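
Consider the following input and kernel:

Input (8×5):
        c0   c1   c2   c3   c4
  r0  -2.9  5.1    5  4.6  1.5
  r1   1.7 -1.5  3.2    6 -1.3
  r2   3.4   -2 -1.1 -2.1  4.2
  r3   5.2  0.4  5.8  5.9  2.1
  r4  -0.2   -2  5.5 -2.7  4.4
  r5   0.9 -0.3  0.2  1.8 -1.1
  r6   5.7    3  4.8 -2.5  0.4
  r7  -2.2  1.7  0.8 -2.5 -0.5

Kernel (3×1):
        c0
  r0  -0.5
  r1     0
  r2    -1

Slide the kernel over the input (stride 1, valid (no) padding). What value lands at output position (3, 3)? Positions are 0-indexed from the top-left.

The receptive field on the input at this output position is [5.9 / -2.7 / 1.8]. Elementwise product with the kernel and sum: 5.9·-0.5 + 1.8·-1.

-4.75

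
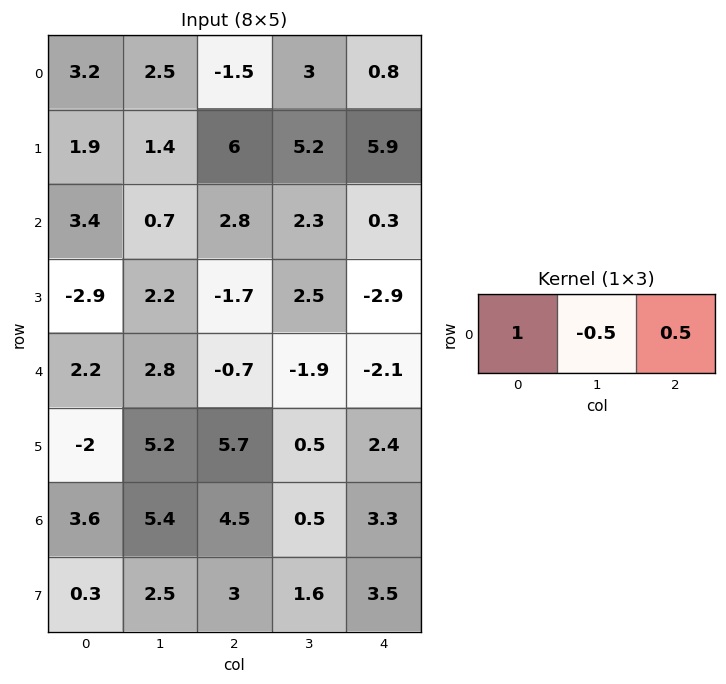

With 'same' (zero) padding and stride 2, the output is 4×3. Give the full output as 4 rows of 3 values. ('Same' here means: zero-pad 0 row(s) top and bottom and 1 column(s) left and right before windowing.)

Output[0,0]: The receptive field on the zero-padded input at this output position is [0 3.2 2.5]. Elementwise product with the kernel and sum: 0·1 + 3.2·-0.5 + 2.5·0.5.
Output[0,1]: The receptive field on the zero-padded input at this output position is [2.5 -1.5 3]. Elementwise product with the kernel and sum: 2.5·1 + -1.5·-0.5 + 3·0.5.

-0.35 4.75 2.6
-1.35 0.45 2.15
0.3 2.2 -0.85
0.9 3.4 -1.15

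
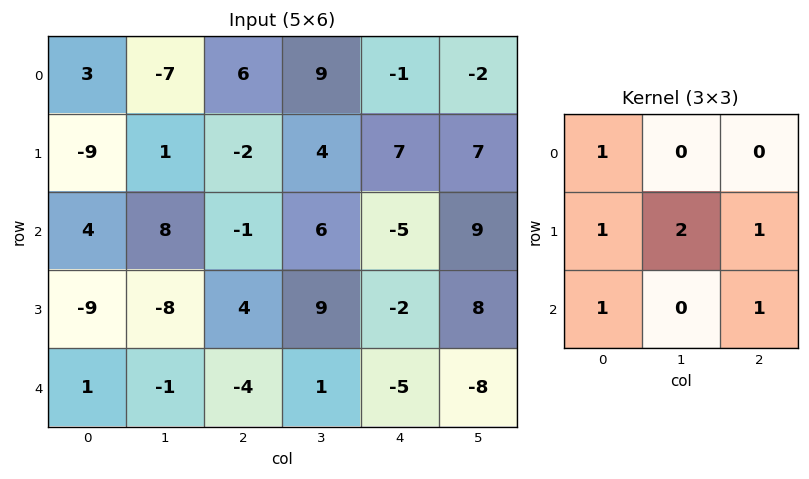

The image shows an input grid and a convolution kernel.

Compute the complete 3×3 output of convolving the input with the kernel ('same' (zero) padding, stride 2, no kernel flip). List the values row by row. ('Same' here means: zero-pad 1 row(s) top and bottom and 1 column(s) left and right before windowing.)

Output[0,0]: The receptive field on the zero-padded input at this output position is [0 0 0 / 0 3 -7 / 0 -9 1]. Elementwise product with the kernel and sum: 0·1 + 0·1 + 3·2 + -7·1 + 0·1 + 1·1.
Output[0,1]: The receptive field on the zero-padded input at this output position is [0 0 0 / -7 6 9 / 1 -2 4]. Elementwise product with the kernel and sum: 0·1 + -7·1 + 6·2 + 9·1 + 1·1 + 4·1.

0 19 16
8 14 26
1 -16 -8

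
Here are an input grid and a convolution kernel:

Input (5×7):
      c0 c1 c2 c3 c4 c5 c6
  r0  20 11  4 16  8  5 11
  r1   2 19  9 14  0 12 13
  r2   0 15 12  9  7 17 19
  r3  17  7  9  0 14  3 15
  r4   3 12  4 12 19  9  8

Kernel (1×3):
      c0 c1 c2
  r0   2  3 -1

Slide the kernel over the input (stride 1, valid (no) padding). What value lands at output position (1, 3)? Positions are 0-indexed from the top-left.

The receptive field on the input at this output position is [14 0 12]. Elementwise product with the kernel and sum: 14·2 + 0·3 + 12·-1.

16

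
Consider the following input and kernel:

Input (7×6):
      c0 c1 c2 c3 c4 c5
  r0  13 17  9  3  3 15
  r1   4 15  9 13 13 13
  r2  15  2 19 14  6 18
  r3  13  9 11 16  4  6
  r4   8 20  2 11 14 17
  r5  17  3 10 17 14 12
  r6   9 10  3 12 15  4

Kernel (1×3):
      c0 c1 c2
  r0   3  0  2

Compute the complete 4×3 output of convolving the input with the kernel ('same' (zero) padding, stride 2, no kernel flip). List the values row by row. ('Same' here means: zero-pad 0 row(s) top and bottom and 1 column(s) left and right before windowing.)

Output[0,0]: The receptive field on the zero-padded input at this output position is [0 13 17]. Elementwise product with the kernel and sum: 0·3 + 17·2.
Output[0,1]: The receptive field on the zero-padded input at this output position is [17 9 3]. Elementwise product with the kernel and sum: 17·3 + 3·2.

34 57 39
4 34 78
40 82 67
20 54 44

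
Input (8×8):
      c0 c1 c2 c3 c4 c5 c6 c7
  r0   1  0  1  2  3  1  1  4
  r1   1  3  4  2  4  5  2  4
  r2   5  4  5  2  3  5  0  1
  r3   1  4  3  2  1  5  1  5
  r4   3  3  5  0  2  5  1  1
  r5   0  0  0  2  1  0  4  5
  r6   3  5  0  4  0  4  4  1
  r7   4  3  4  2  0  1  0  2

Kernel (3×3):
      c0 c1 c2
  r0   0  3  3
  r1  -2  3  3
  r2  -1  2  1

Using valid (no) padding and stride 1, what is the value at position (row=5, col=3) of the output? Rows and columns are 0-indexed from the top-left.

6

The receptive field on the input at this output position is [2 1 0 / 4 0 4 / 2 0 1]. Elementwise product with the kernel and sum: 1·3 + 0·3 + 4·-2 + 0·3 + 4·3 + 2·-1 + 0·2 + 1·1.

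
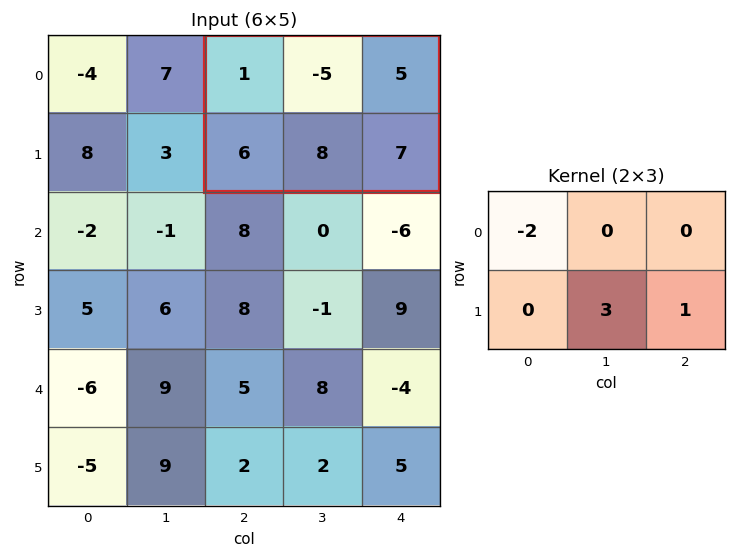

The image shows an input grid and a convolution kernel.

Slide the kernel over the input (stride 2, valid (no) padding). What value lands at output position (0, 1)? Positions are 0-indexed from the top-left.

29

The receptive field on the input at this output position is [1 -5 5 / 6 8 7]. Elementwise product with the kernel and sum: 1·-2 + 8·3 + 7·1.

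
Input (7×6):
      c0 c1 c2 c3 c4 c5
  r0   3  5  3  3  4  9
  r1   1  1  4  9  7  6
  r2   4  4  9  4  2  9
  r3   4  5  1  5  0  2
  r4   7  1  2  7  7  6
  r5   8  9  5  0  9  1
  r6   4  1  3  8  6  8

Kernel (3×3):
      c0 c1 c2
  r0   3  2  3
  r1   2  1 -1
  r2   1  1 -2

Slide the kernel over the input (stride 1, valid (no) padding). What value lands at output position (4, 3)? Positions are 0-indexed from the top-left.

59

The receptive field on the input at this output position is [7 7 6 / 0 9 1 / 8 6 8]. Elementwise product with the kernel and sum: 7·3 + 7·2 + 6·3 + 0·2 + 9·1 + 1·-1 + 8·1 + 6·1 + 8·-2.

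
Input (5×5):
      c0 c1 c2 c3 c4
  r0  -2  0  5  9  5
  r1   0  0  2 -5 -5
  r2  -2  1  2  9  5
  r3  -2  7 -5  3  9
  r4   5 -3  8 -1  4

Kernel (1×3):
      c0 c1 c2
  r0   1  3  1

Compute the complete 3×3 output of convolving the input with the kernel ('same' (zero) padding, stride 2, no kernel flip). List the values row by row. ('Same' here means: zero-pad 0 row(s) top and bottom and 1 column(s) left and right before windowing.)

Output[0,0]: The receptive field on the zero-padded input at this output position is [0 -2 0]. Elementwise product with the kernel and sum: 0·1 + -2·3 + 0·1.

-6 24 24
-5 16 24
12 20 11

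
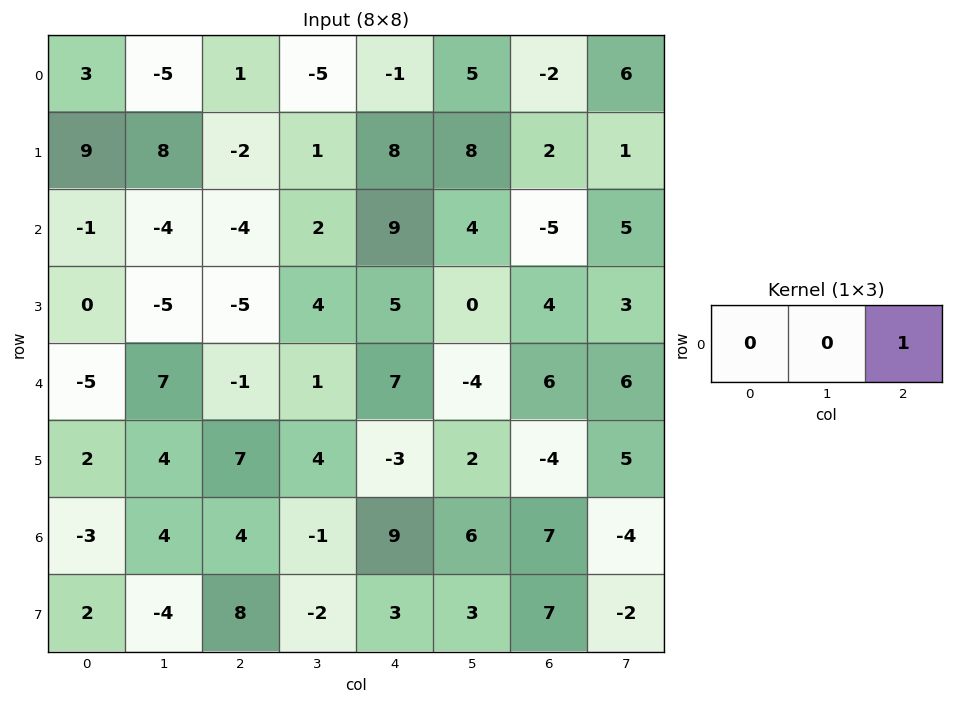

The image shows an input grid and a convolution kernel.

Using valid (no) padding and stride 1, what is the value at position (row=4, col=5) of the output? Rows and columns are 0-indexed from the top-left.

6

The receptive field on the input at this output position is [-4 6 6]. Elementwise product with the kernel and sum: 6·1.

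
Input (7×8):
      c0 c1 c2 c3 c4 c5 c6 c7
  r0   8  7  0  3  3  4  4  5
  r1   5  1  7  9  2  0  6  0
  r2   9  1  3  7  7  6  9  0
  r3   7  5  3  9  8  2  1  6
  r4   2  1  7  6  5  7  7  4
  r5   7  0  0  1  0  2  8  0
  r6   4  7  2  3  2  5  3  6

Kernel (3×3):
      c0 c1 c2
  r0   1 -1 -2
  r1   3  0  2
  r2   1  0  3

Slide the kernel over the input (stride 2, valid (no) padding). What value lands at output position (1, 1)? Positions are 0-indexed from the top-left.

The receptive field on the input at this output position is [3 7 7 / 3 9 8 / 7 6 5]. Elementwise product with the kernel and sum: 3·1 + 7·-1 + 7·-2 + 3·3 + 8·2 + 7·1 + 5·3.

29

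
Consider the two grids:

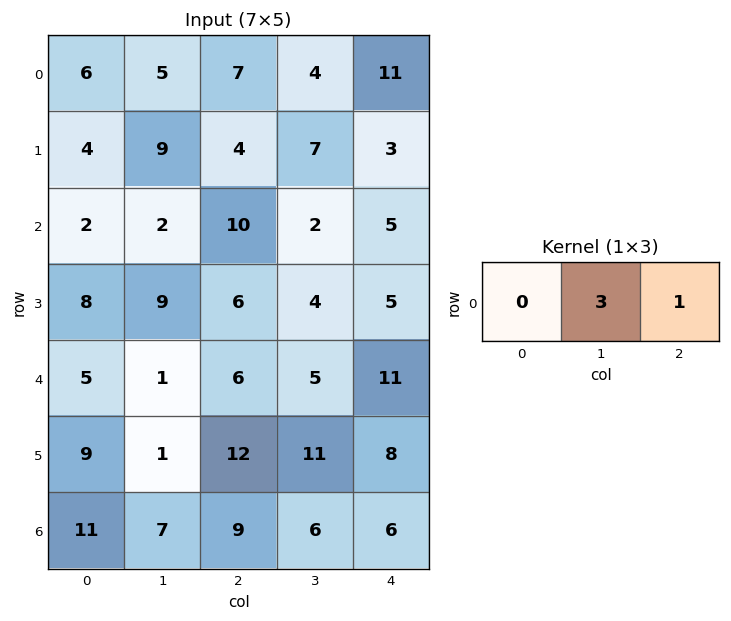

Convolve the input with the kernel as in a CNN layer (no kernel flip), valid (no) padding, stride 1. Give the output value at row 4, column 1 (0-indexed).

23

The receptive field on the input at this output position is [1 6 5]. Elementwise product with the kernel and sum: 6·3 + 5·1.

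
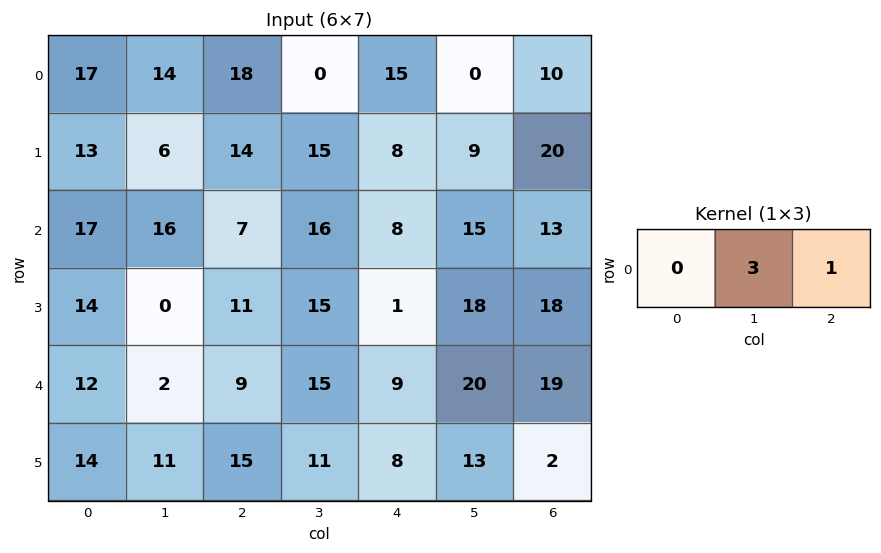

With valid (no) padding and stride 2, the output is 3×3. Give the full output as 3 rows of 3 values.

60 15 10
55 56 58
15 54 79

Output[0,0]: The receptive field on the input at this output position is [17 14 18]. Elementwise product with the kernel and sum: 14·3 + 18·1.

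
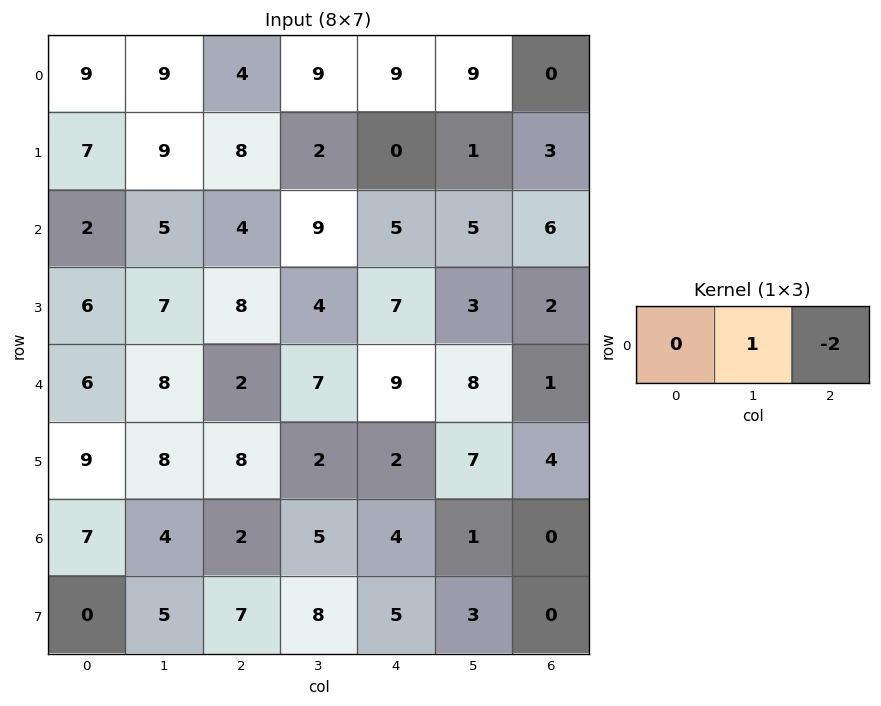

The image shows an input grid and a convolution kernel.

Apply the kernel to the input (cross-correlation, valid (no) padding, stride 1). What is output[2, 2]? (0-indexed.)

The receptive field on the input at this output position is [4 9 5]. Elementwise product with the kernel and sum: 9·1 + 5·-2.

-1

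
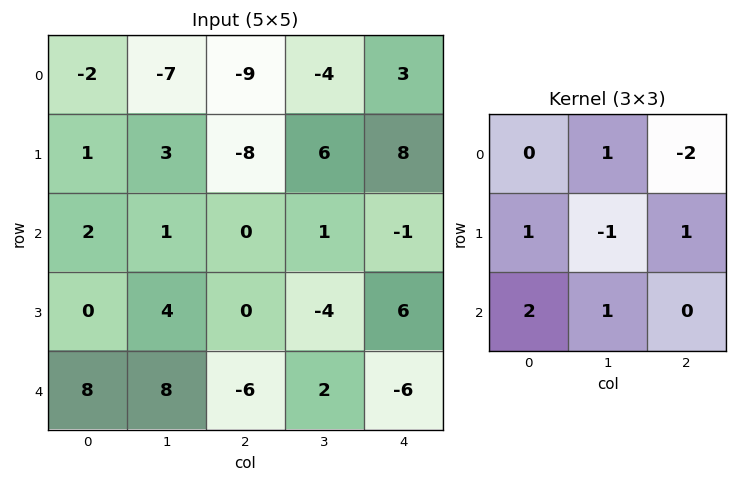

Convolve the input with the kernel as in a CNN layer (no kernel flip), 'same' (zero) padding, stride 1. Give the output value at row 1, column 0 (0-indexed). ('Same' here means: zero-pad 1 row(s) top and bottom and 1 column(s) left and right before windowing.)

The receptive field on the zero-padded input at this output position is [0 -2 -7 / 0 1 3 / 0 2 1]. Elementwise product with the kernel and sum: -2·1 + -7·-2 + 0·1 + 1·-1 + 3·1 + 0·2 + 2·1.

16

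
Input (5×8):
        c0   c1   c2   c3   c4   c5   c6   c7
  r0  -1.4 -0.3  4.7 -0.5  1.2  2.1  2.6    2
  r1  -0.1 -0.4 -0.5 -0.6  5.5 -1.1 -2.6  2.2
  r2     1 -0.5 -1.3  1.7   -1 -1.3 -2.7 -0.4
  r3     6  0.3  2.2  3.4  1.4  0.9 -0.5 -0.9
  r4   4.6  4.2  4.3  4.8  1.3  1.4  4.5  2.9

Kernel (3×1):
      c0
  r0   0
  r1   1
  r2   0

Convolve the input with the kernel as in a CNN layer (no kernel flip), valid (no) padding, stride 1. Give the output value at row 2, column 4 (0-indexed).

The receptive field on the input at this output position is [-1 / 1.4 / 1.3]. Elementwise product with the kernel and sum: 1.4·1.

1.4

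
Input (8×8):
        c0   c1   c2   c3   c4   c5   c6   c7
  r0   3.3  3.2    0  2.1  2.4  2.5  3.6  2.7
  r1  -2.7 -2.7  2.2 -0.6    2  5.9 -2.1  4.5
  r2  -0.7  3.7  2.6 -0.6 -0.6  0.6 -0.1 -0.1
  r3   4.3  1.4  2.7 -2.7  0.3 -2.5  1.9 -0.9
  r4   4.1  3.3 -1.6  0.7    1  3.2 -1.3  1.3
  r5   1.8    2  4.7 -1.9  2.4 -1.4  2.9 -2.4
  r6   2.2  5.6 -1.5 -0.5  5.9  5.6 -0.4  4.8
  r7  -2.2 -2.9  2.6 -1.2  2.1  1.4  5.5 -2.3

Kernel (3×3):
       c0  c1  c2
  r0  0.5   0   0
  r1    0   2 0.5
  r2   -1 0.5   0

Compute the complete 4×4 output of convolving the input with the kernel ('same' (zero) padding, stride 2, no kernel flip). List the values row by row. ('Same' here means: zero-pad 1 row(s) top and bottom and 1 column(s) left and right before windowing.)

Output[0,0]: The receptive field on the zero-padded input at this output position is [0 0 0 / 0 3.3 3.2 / 0 -2.7 -2.7]. Elementwise product with the kernel and sum: 0·0.5 + 3.3·2 + 3.2·0.5 + 0·-1 + -2.7·0.5.
Output[0,1]: The receptive field on the zero-padded input at this output position is [0 0 0 / 3.2 0 2.1 / -2.7 2.2 -0.6]. Elementwise product with the kernel and sum: 0·0.5 + 0·2 + 2.1·0.5 + -2.7·-1 + 2.2·0.5.

6.85 4.85 7.65 1.6
2.6 3.5 1.65 6.15
10.75 -1.8 5.35 -0.35
6.1 1.95 15.9 2.25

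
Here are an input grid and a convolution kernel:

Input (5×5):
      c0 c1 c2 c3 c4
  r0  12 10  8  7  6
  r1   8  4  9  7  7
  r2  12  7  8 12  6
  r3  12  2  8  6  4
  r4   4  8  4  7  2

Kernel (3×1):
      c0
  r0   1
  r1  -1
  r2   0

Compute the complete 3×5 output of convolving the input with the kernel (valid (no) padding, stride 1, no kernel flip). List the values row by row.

Output[0,0]: The receptive field on the input at this output position is [12 / 8 / 12]. Elementwise product with the kernel and sum: 12·1 + 8·-1.
Output[0,1]: The receptive field on the input at this output position is [10 / 4 / 7]. Elementwise product with the kernel and sum: 10·1 + 4·-1.

4 6 -1 0 -1
-4 -3 1 -5 1
0 5 0 6 2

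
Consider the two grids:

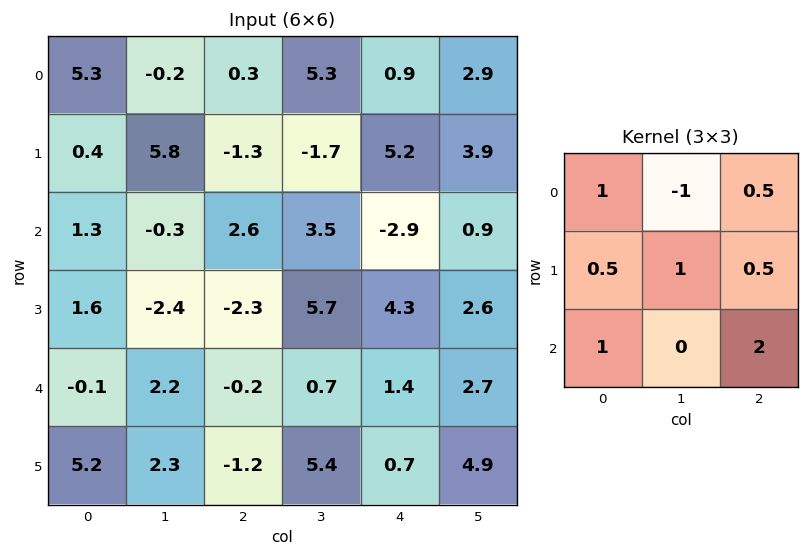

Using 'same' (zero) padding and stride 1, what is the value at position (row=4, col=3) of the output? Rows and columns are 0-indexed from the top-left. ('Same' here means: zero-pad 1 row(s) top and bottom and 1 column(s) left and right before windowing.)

-4.35

The receptive field on the zero-padded input at this output position is [-2.3 5.7 4.3 / -0.2 0.7 1.4 / -1.2 5.4 0.7]. Elementwise product with the kernel and sum: -2.3·1 + 5.7·-1 + 4.3·0.5 + -0.2·0.5 + 0.7·1 + 1.4·0.5 + -1.2·1 + 0.7·2.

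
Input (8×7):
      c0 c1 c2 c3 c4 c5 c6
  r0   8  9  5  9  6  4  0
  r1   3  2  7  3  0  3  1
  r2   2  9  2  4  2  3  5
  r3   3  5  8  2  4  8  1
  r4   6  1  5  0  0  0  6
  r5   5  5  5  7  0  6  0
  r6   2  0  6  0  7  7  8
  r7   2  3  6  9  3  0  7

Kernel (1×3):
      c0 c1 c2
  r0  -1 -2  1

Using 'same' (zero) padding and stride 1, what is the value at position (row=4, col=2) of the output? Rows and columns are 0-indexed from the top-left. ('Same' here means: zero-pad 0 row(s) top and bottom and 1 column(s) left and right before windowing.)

-11

The receptive field on the zero-padded input at this output position is [1 5 0]. Elementwise product with the kernel and sum: 1·-1 + 5·-2 + 0·1.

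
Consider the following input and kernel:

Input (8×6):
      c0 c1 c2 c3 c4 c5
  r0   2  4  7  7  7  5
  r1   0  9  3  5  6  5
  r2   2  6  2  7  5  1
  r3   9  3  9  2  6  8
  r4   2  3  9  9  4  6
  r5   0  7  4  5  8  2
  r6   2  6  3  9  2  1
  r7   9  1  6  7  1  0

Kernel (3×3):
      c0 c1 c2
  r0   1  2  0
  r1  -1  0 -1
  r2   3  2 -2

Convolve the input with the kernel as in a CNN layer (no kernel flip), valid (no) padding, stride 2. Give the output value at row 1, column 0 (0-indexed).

-10

The receptive field on the input at this output position is [2 6 2 / 9 3 9 / 2 3 9]. Elementwise product with the kernel and sum: 2·1 + 6·2 + 9·-1 + 9·-1 + 2·3 + 3·2 + 9·-2.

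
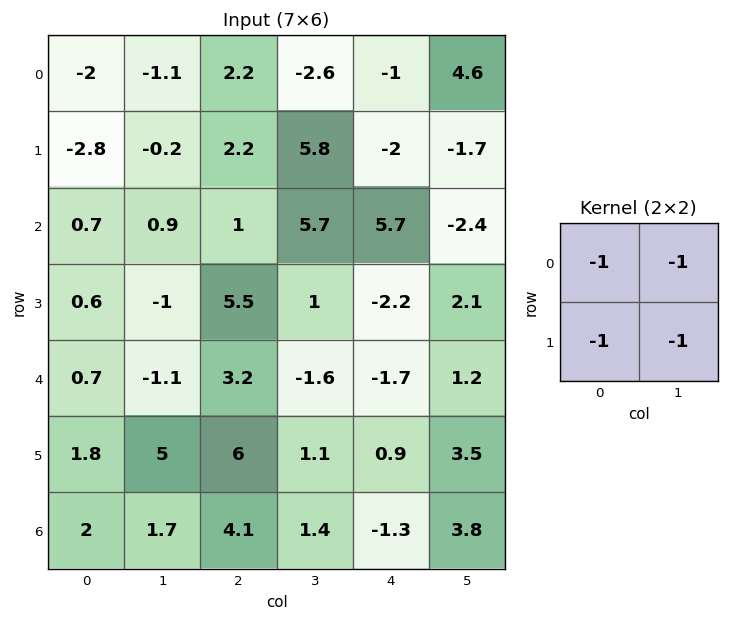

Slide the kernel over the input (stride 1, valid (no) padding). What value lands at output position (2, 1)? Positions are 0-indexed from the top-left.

The receptive field on the input at this output position is [0.9 1 / -1 5.5]. Elementwise product with the kernel and sum: 0.9·-1 + 1·-1 + -1·-1 + 5.5·-1.

-6.4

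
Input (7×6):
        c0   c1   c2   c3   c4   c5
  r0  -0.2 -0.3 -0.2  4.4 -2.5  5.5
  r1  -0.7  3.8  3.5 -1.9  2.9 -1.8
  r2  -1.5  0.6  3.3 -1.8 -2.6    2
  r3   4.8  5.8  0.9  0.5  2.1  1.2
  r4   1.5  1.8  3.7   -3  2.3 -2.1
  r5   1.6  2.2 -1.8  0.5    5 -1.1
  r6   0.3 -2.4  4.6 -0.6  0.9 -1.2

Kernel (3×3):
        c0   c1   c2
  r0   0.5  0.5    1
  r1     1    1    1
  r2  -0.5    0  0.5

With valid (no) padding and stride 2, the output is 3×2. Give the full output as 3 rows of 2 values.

8.55 1.15
15.45 0.95
9.5 4.5

Output[0,0]: The receptive field on the input at this output position is [-0.2 -0.3 -0.2 / -0.7 3.8 3.5 / -1.5 0.6 3.3]. Elementwise product with the kernel and sum: -0.2·0.5 + -0.3·0.5 + -0.2·1 + -0.7·1 + 3.8·1 + 3.5·1 + -1.5·-0.5 + 3.3·0.5.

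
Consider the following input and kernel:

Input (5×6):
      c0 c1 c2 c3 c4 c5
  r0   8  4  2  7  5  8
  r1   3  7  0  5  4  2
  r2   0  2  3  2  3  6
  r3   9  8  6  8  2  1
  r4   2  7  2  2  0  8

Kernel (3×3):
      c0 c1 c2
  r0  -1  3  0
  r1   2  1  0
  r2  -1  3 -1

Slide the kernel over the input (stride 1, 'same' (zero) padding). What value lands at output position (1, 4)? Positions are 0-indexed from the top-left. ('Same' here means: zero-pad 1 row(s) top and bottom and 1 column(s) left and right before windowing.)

23

The receptive field on the zero-padded input at this output position is [7 5 8 / 5 4 2 / 2 3 6]. Elementwise product with the kernel and sum: 7·-1 + 5·3 + 5·2 + 4·1 + 2·-1 + 3·3 + 6·-1.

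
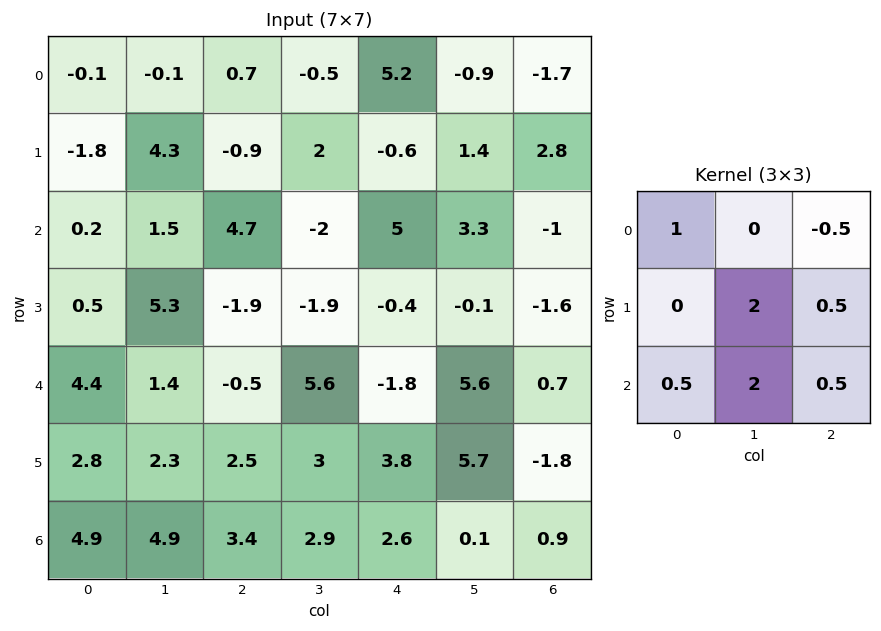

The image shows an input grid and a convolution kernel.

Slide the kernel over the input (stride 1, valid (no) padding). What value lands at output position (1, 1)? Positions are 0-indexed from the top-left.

The receptive field on the input at this output position is [4.3 -0.9 2 / 1.5 4.7 -2 / 5.3 -1.9 -1.9]. Elementwise product with the kernel and sum: 4.3·1 + 2·-0.5 + 4.7·2 + -2·0.5 + 5.3·0.5 + -1.9·2 + -1.9·0.5.

9.6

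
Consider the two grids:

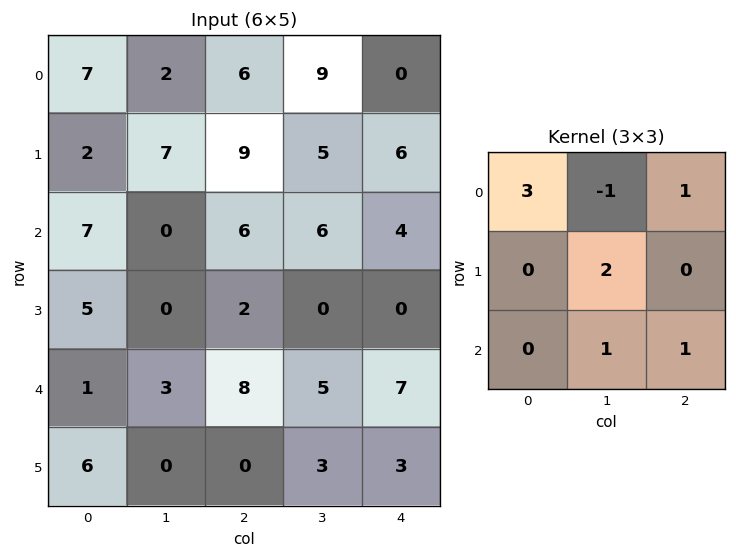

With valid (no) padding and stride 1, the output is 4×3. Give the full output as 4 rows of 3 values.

45 39 29
10 31 40
38 17 28
23 17 22

Output[0,0]: The receptive field on the input at this output position is [7 2 6 / 2 7 9 / 7 0 6]. Elementwise product with the kernel and sum: 7·3 + 2·-1 + 6·1 + 7·2 + 0·1 + 6·1.
Output[0,1]: The receptive field on the input at this output position is [2 6 9 / 7 9 5 / 0 6 6]. Elementwise product with the kernel and sum: 2·3 + 6·-1 + 9·1 + 9·2 + 6·1 + 6·1.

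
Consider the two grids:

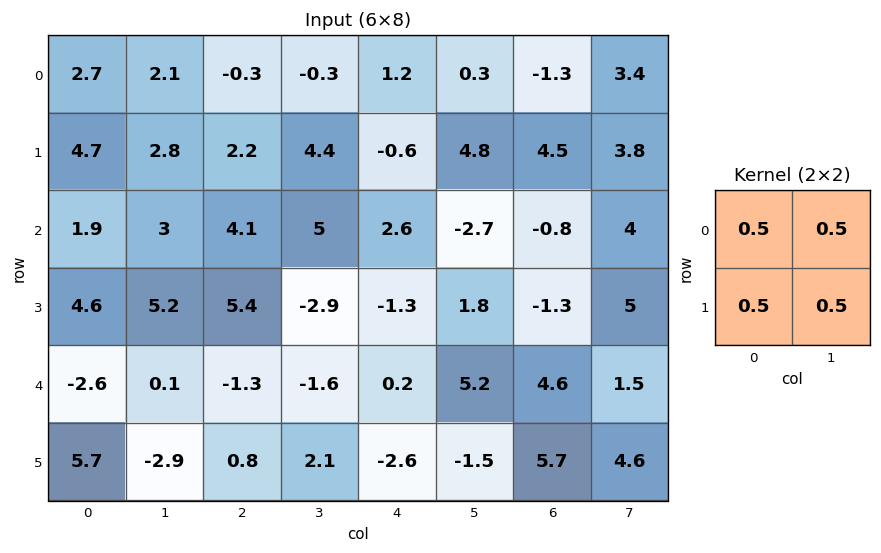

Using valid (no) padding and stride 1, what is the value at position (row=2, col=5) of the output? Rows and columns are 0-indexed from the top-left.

The receptive field on the input at this output position is [-2.7 -0.8 / 1.8 -1.3]. Elementwise product with the kernel and sum: -2.7·0.5 + -0.8·0.5 + 1.8·0.5 + -1.3·0.5.

-1.5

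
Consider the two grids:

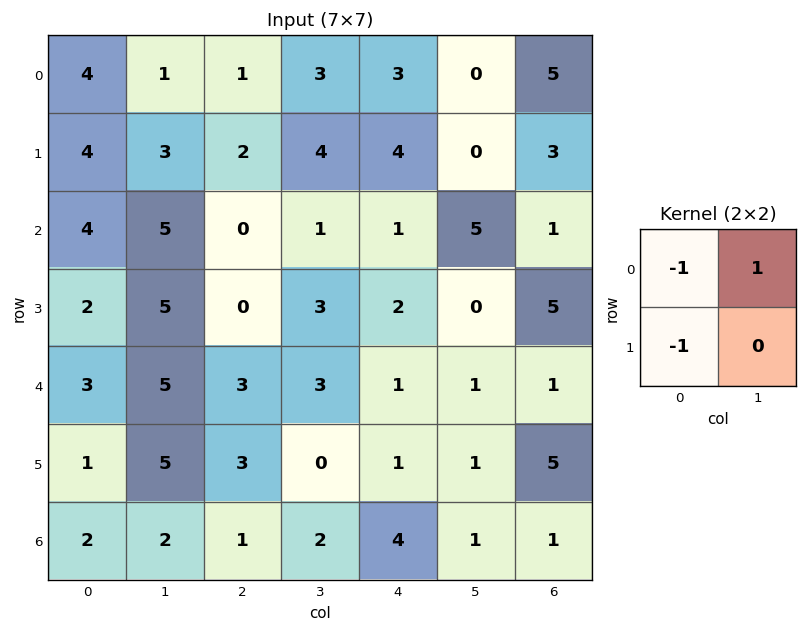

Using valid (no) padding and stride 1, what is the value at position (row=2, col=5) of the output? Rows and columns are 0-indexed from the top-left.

-4

The receptive field on the input at this output position is [5 1 / 0 5]. Elementwise product with the kernel and sum: 5·-1 + 1·1 + 0·-1.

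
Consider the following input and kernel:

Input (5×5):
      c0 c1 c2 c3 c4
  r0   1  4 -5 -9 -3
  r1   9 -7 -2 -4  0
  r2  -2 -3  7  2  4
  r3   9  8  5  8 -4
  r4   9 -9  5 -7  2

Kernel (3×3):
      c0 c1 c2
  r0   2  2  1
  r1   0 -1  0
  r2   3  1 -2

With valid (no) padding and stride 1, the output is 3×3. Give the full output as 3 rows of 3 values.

Output[0,0]: The receptive field on the input at this output position is [1 4 -5 / 9 -7 -2 / -2 -3 7]. Elementwise product with the kernel and sum: 1·2 + 4·2 + -5·1 + -7·-1 + -2·3 + -3·1 + 7·-2.
Output[0,1]: The receptive field on the input at this output position is [4 -5 -9 / -7 -2 -4 / -3 7 2]. Elementwise product with the kernel and sum: 4·2 + -5·2 + -9·1 + -2·-1 + -3·3 + 7·1 + 2·-2.

-11 -15 -12
30 -16 17
-3 -3 18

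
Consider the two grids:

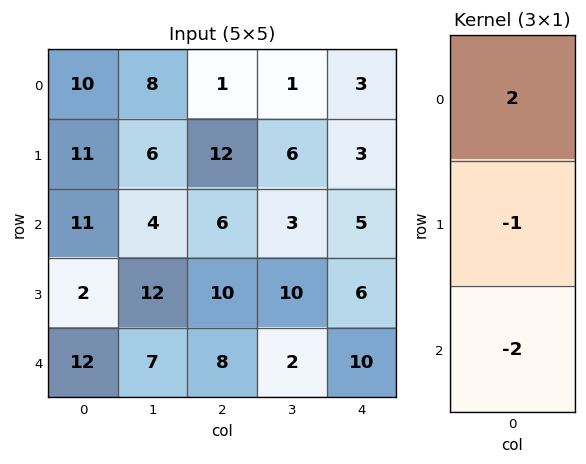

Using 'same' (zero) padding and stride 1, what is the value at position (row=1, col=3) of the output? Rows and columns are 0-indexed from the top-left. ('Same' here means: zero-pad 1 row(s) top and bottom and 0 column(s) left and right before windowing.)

-10

The receptive field on the zero-padded input at this output position is [1 / 6 / 3]. Elementwise product with the kernel and sum: 1·2 + 6·-1 + 3·-2.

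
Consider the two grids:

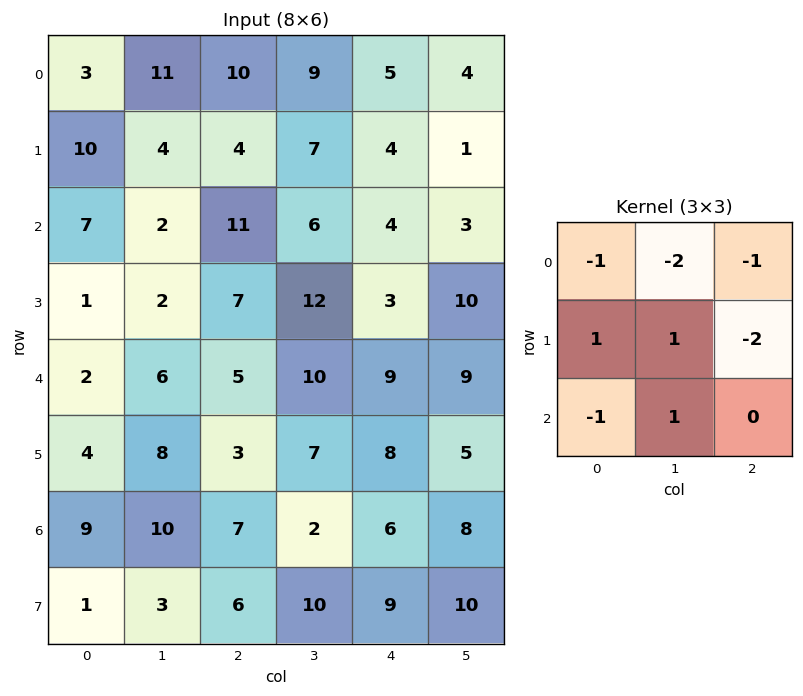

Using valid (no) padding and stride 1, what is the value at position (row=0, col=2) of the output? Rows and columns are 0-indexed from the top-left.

-35

The receptive field on the input at this output position is [10 9 5 / 4 7 4 / 11 6 4]. Elementwise product with the kernel and sum: 10·-1 + 9·-2 + 5·-1 + 4·1 + 7·1 + 4·-2 + 11·-1 + 6·1.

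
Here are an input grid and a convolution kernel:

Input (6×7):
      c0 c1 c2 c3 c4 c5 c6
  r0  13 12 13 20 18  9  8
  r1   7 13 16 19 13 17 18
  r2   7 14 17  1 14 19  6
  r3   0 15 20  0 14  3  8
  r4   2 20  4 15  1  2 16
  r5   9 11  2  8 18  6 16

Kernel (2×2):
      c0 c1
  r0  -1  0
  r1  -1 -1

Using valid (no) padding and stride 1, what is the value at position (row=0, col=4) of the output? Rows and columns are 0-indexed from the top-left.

The receptive field on the input at this output position is [18 9 / 13 17]. Elementwise product with the kernel and sum: 18·-1 + 13·-1 + 17·-1.

-48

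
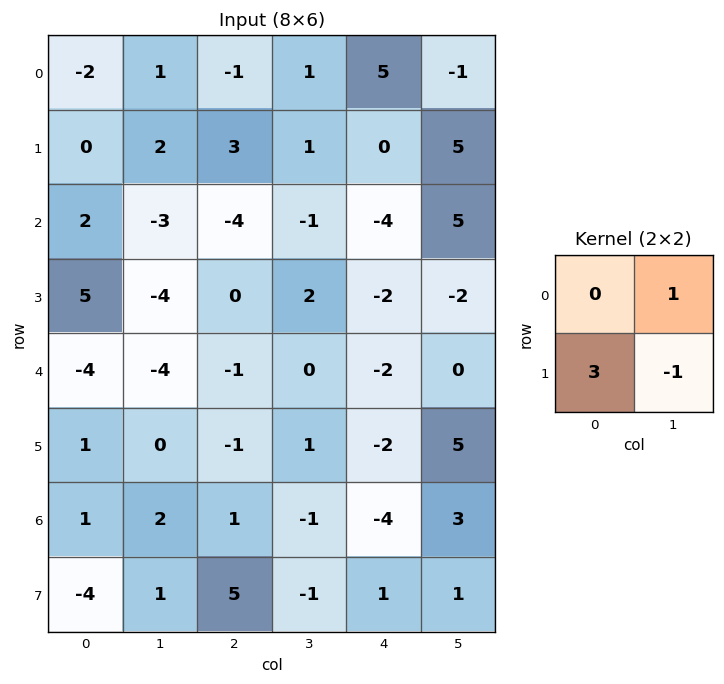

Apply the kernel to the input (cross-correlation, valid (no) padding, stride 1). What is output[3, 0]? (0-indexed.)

-12

The receptive field on the input at this output position is [5 -4 / -4 -4]. Elementwise product with the kernel and sum: -4·1 + -4·3 + -4·-1.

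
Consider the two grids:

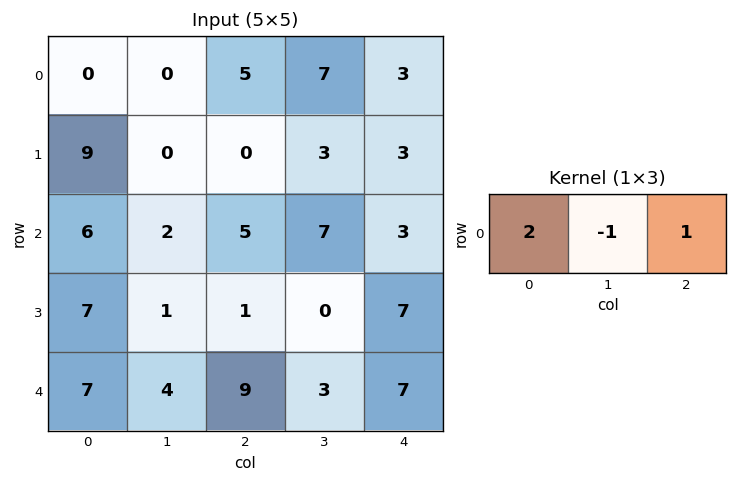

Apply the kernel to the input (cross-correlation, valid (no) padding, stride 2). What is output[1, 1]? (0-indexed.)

6

The receptive field on the input at this output position is [5 7 3]. Elementwise product with the kernel and sum: 5·2 + 7·-1 + 3·1.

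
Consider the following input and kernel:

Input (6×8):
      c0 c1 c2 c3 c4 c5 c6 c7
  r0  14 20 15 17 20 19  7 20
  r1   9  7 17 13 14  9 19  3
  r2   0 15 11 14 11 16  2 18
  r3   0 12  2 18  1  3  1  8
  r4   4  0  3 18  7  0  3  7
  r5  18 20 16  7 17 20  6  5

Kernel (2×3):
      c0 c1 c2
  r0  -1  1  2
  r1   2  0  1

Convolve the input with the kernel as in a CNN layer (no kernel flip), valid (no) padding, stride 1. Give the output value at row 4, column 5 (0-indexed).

The receptive field on the input at this output position is [0 3 7 / 20 6 5]. Elementwise product with the kernel and sum: 0·-1 + 3·1 + 7·2 + 20·2 + 5·1.

62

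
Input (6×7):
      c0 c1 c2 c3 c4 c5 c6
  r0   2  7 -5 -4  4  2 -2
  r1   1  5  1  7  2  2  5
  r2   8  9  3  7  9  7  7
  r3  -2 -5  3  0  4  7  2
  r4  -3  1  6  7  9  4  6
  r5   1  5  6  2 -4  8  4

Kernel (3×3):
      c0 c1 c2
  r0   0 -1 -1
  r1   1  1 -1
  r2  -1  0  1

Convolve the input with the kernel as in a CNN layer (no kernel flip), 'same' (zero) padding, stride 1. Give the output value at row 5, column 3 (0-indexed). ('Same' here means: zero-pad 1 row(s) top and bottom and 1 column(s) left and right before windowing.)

-4

The receptive field on the zero-padded input at this output position is [6 7 9 / 6 2 -4 / 0 0 0]. Elementwise product with the kernel and sum: 7·-1 + 9·-1 + 6·1 + 2·1 + -4·-1 + 0·-1 + 0·1.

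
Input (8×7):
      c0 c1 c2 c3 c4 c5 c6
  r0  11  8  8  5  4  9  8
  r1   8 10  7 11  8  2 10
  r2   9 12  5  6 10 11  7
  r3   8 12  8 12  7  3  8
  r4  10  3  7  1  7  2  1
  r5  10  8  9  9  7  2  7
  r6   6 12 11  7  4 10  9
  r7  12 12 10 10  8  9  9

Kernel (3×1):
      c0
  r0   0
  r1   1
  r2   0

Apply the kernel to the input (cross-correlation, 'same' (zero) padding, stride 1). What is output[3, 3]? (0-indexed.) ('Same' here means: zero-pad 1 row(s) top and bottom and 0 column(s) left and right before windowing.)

The receptive field on the zero-padded input at this output position is [6 / 12 / 1]. Elementwise product with the kernel and sum: 12·1.

12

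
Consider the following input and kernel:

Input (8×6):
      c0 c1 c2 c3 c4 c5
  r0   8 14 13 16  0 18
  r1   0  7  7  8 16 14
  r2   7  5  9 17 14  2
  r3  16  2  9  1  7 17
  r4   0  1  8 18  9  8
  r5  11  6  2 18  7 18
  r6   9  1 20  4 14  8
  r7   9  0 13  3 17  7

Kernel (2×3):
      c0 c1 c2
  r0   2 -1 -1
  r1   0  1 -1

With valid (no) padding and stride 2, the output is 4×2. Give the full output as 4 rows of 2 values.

Output[0,0]: The receptive field on the input at this output position is [8 14 13 / 0 7 7]. Elementwise product with the kernel and sum: 8·2 + 14·-1 + 13·-1 + 7·1 + 7·-1.
Output[0,1]: The receptive field on the input at this output position is [13 16 0 / 7 8 16]. Elementwise product with the kernel and sum: 13·2 + 16·-1 + 0·-1 + 8·1 + 16·-1.

-11 2
-7 -19
-5 0
-16 8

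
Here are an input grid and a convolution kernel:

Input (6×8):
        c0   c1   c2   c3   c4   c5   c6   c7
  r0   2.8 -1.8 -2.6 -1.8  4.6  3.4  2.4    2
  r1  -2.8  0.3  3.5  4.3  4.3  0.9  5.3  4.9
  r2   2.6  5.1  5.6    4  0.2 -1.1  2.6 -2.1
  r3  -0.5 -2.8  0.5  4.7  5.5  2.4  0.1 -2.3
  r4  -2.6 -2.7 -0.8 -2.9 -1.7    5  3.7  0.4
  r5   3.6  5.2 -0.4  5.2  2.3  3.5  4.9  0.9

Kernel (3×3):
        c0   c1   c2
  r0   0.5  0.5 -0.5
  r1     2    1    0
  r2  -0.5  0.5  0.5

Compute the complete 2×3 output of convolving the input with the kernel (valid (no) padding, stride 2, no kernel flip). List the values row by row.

Output[0,0]: The receptive field on the input at this output position is [2.8 -1.8 -2.6 / -2.8 0.3 3.5 / 2.6 5.1 5.6]. Elementwise product with the kernel and sum: 2.8·0.5 + -1.8·0.5 + -2.6·-0.5 + -2.8·2 + 0.3·1 + 2.6·-0.5 + 5.1·0.5 + 5.6·0.5.

0.55 6.1 12.95
-3.2 8.5 16.85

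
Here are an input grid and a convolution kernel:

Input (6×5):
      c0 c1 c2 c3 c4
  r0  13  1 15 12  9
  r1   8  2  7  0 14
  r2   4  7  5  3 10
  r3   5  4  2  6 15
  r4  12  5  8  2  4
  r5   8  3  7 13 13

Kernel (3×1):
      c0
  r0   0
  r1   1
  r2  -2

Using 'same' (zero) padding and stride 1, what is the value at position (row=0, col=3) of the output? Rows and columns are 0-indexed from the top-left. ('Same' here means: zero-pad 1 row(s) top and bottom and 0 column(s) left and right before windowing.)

12

The receptive field on the zero-padded input at this output position is [0 / 12 / 0]. Elementwise product with the kernel and sum: 12·1 + 0·-2.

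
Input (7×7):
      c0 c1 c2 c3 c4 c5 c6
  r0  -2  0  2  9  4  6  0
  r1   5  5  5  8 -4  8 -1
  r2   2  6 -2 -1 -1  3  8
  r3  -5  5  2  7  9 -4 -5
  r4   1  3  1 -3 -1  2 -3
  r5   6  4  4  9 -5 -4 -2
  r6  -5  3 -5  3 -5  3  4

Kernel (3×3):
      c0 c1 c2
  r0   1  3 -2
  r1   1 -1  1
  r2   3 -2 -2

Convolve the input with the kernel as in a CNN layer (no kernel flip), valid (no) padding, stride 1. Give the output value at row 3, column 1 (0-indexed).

The receptive field on the input at this output position is [5 2 7 / 3 1 -3 / 4 4 9]. Elementwise product with the kernel and sum: 5·1 + 2·3 + 7·-2 + 3·1 + 1·-1 + -3·1 + 4·3 + 4·-2 + 9·-2.

-18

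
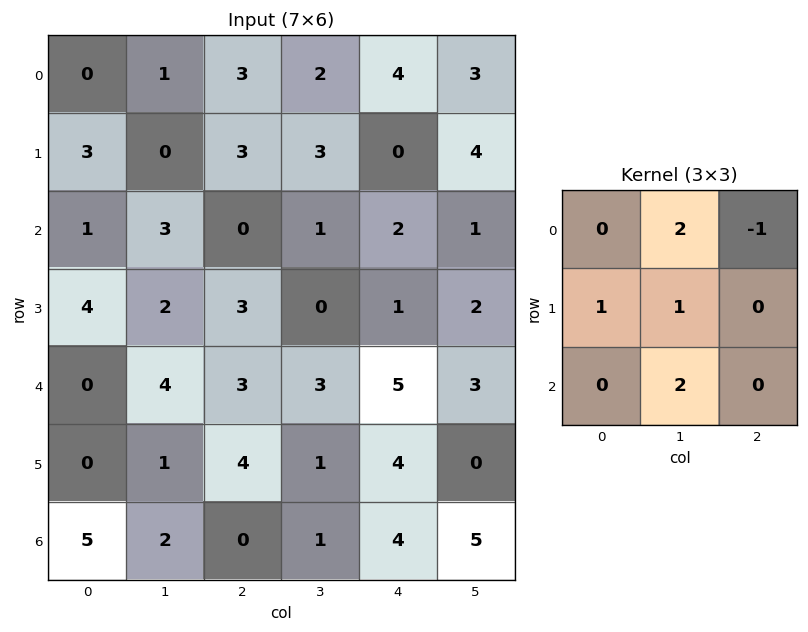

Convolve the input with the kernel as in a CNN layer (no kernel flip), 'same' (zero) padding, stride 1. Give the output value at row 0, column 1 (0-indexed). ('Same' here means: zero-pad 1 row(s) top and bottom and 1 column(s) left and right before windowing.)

1

The receptive field on the zero-padded input at this output position is [0 0 0 / 0 1 3 / 3 0 3]. Elementwise product with the kernel and sum: 0·2 + 0·-1 + 0·1 + 1·1 + 0·2.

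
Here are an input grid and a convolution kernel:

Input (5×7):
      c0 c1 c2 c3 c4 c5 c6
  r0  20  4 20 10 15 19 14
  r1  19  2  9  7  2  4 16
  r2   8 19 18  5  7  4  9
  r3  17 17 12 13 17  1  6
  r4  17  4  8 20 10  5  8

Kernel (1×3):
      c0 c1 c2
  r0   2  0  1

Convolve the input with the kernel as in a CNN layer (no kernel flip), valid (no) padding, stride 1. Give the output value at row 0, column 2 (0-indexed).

The receptive field on the input at this output position is [20 10 15]. Elementwise product with the kernel and sum: 20·2 + 15·1.

55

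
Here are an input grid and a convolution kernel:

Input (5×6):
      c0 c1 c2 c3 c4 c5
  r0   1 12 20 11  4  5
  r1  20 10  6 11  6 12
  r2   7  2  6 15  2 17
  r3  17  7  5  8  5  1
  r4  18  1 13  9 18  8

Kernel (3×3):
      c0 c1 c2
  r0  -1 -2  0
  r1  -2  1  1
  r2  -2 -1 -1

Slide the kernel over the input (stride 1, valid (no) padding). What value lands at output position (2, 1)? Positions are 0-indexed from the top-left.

The receptive field on the input at this output position is [2 6 15 / 7 5 8 / 1 13 9]. Elementwise product with the kernel and sum: 2·-1 + 6·-2 + 7·-2 + 5·1 + 8·1 + 1·-2 + 13·-1 + 9·-1.

-39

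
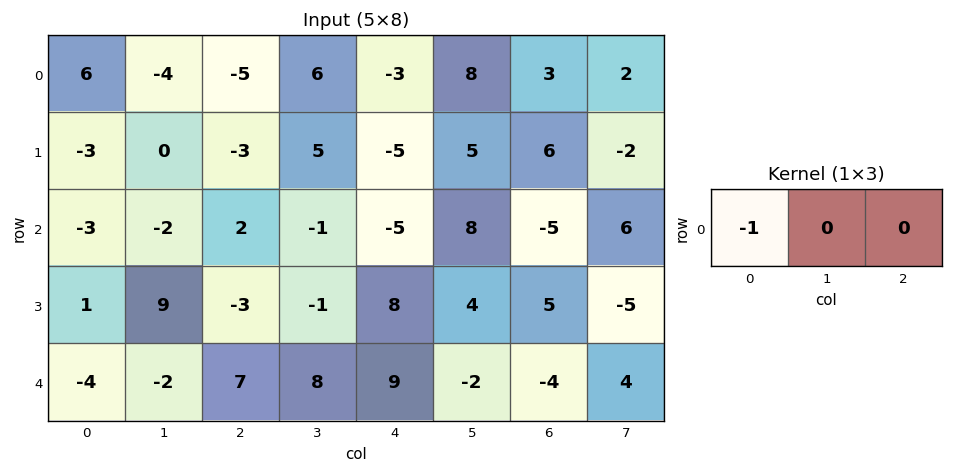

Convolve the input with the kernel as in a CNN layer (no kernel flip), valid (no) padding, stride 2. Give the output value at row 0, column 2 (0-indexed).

The receptive field on the input at this output position is [-3 8 3]. Elementwise product with the kernel and sum: -3·-1.

3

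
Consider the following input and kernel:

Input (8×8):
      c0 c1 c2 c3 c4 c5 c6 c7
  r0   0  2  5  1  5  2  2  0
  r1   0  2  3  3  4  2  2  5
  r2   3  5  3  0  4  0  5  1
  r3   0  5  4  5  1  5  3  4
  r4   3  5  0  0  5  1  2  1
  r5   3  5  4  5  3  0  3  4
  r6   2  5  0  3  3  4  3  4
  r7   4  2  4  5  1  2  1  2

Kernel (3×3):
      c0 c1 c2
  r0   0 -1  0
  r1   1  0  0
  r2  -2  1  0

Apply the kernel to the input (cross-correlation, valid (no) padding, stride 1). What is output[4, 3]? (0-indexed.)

-3

The receptive field on the input at this output position is [0 5 1 / 5 3 0 / 3 3 4]. Elementwise product with the kernel and sum: 5·-1 + 5·1 + 3·-2 + 3·1.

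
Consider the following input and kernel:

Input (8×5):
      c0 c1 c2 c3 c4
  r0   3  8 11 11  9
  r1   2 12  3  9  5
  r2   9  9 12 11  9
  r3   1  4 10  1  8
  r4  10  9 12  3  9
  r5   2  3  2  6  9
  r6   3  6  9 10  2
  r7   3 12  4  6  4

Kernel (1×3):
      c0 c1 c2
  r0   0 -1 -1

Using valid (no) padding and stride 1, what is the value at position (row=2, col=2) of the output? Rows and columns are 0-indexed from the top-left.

-20

The receptive field on the input at this output position is [12 11 9]. Elementwise product with the kernel and sum: 11·-1 + 9·-1.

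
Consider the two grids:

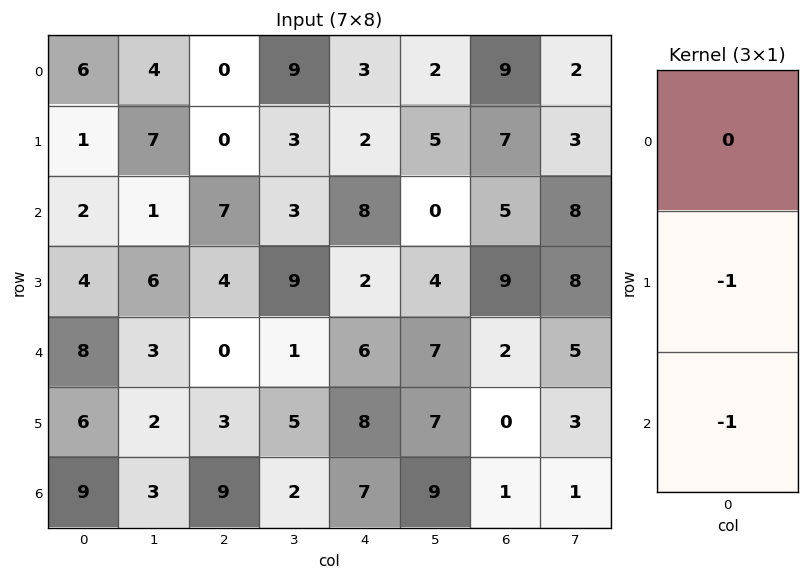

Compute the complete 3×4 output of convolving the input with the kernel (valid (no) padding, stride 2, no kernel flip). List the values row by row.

-3 -7 -10 -12
-12 -4 -8 -11
-15 -12 -15 -1

Output[0,0]: The receptive field on the input at this output position is [6 / 1 / 2]. Elementwise product with the kernel and sum: 1·-1 + 2·-1.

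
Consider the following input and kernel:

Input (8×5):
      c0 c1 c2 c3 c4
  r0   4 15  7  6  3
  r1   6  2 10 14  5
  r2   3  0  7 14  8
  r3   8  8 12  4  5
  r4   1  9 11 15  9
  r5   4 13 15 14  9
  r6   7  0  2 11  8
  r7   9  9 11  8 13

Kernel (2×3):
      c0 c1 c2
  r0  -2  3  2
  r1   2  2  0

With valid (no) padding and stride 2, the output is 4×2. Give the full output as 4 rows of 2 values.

Output[0,0]: The receptive field on the input at this output position is [4 15 7 / 6 2 10]. Elementwise product with the kernel and sum: 4·-2 + 15·3 + 7·2 + 6·2 + 2·2.

67 58
40 76
81 99
26 83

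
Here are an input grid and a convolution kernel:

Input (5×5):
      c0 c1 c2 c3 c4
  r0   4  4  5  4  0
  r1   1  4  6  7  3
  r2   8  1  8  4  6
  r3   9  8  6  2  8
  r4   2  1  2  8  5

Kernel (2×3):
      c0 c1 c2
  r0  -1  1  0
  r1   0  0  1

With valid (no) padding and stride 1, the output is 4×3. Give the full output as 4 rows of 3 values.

6 8 2
11 6 7
-1 9 4
1 6 1

Output[0,0]: The receptive field on the input at this output position is [4 4 5 / 1 4 6]. Elementwise product with the kernel and sum: 4·-1 + 4·1 + 6·1.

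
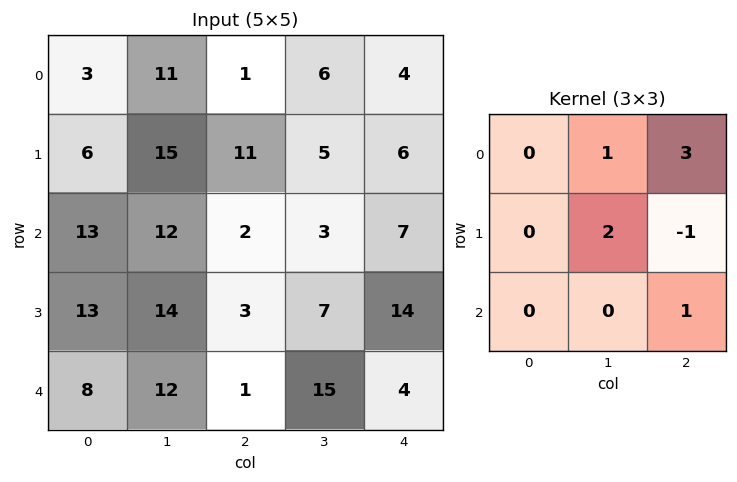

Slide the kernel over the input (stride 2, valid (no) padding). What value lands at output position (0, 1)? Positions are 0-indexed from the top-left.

The receptive field on the input at this output position is [1 6 4 / 11 5 6 / 2 3 7]. Elementwise product with the kernel and sum: 6·1 + 4·3 + 5·2 + 6·-1 + 7·1.

29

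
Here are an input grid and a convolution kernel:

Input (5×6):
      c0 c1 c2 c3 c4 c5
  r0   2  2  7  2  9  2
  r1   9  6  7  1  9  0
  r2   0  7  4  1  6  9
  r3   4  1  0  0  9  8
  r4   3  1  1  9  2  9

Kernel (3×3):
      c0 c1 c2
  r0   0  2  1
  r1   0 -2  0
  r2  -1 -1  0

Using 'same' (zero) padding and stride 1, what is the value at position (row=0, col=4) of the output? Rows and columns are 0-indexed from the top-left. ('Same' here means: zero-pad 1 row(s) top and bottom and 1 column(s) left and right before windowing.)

The receptive field on the zero-padded input at this output position is [0 0 0 / 2 9 2 / 1 9 0]. Elementwise product with the kernel and sum: 0·2 + 0·1 + 9·-2 + 1·-1 + 9·-1.

-28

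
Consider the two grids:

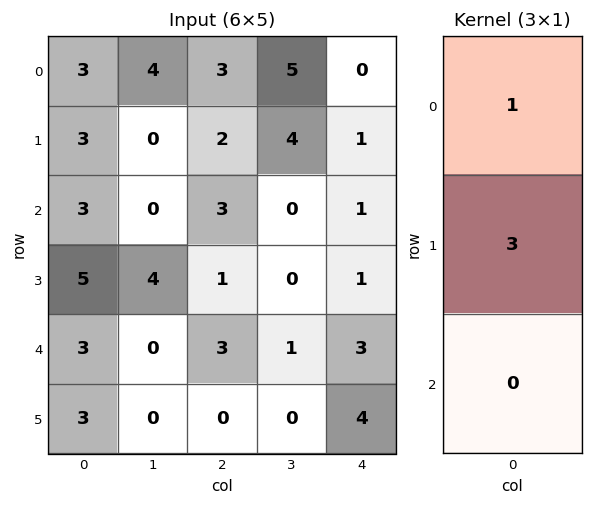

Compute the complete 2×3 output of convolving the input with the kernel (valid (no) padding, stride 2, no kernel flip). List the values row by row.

12 9 3
18 6 4

Output[0,0]: The receptive field on the input at this output position is [3 / 3 / 3]. Elementwise product with the kernel and sum: 3·1 + 3·3.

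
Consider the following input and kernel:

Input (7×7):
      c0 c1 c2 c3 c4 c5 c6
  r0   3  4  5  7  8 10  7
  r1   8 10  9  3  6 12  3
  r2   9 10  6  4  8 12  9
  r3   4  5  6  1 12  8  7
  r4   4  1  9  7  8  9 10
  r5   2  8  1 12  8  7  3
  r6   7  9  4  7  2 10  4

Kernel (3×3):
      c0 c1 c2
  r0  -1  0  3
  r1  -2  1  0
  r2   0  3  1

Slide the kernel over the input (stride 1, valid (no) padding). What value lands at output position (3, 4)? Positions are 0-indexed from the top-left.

26

The receptive field on the input at this output position is [12 8 7 / 8 9 10 / 8 7 3]. Elementwise product with the kernel and sum: 12·-1 + 7·3 + 8·-2 + 9·1 + 7·3 + 3·1.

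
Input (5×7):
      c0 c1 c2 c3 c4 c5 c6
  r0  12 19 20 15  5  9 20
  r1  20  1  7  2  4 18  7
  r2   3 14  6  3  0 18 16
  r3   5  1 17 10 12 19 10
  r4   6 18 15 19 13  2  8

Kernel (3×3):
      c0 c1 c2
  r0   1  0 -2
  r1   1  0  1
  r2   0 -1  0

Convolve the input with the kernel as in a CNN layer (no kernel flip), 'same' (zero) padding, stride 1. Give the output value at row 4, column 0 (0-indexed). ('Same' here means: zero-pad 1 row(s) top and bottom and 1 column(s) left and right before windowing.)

16

The receptive field on the zero-padded input at this output position is [0 5 1 / 0 6 18 / 0 0 0]. Elementwise product with the kernel and sum: 0·1 + 1·-2 + 0·1 + 18·1 + 0·-1.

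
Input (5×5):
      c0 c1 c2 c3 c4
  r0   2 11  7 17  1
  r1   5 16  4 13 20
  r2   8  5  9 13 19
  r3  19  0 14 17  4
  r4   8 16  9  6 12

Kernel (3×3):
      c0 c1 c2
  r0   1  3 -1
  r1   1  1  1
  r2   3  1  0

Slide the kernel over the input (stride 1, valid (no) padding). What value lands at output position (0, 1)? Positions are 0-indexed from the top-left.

72

The receptive field on the input at this output position is [11 7 17 / 16 4 13 / 5 9 13]. Elementwise product with the kernel and sum: 11·1 + 7·3 + 17·-1 + 16·1 + 4·1 + 13·1 + 5·3 + 9·1.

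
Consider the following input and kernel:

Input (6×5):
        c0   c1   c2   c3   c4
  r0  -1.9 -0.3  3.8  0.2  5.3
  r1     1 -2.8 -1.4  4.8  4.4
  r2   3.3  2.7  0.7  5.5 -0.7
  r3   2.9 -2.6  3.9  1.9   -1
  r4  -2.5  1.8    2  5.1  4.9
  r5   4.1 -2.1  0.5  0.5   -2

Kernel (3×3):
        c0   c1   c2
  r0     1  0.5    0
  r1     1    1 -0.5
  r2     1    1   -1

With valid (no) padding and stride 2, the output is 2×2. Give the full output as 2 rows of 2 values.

2.15 12
0.3 11.95

Output[0,0]: The receptive field on the input at this output position is [-1.9 -0.3 3.8 / 1 -2.8 -1.4 / 3.3 2.7 0.7]. Elementwise product with the kernel and sum: -1.9·1 + -0.3·0.5 + 1·1 + -2.8·1 + -1.4·-0.5 + 3.3·1 + 2.7·1 + 0.7·-1.
Output[0,1]: The receptive field on the input at this output position is [3.8 0.2 5.3 / -1.4 4.8 4.4 / 0.7 5.5 -0.7]. Elementwise product with the kernel and sum: 3.8·1 + 0.2·0.5 + -1.4·1 + 4.8·1 + 4.4·-0.5 + 0.7·1 + 5.5·1 + -0.7·-1.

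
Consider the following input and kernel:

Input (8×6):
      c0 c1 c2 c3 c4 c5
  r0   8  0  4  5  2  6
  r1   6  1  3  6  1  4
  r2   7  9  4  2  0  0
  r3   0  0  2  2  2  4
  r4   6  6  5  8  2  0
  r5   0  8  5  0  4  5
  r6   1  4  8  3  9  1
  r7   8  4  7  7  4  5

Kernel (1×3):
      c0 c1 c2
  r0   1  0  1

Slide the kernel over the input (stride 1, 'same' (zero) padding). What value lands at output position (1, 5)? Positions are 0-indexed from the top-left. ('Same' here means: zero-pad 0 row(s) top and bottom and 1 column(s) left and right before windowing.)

The receptive field on the zero-padded input at this output position is [1 4 0]. Elementwise product with the kernel and sum: 1·1 + 0·1.

1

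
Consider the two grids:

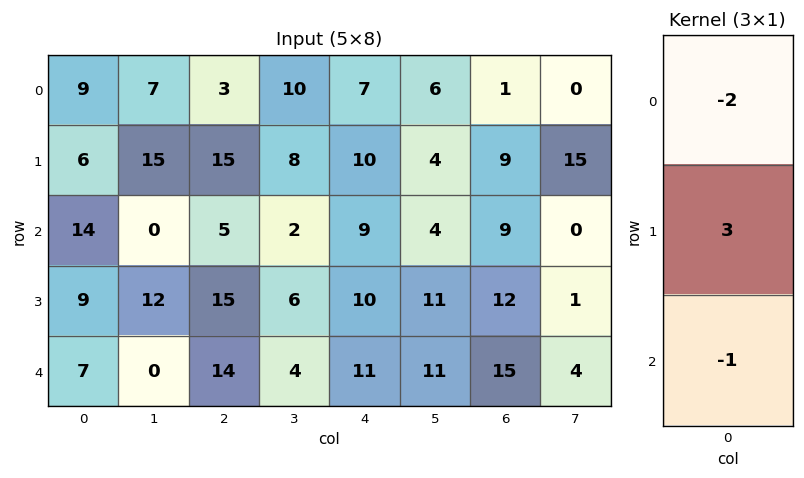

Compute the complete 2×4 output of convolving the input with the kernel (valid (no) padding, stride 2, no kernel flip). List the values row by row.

Output[0,0]: The receptive field on the input at this output position is [9 / 6 / 14]. Elementwise product with the kernel and sum: 9·-2 + 6·3 + 14·-1.
Output[0,1]: The receptive field on the input at this output position is [3 / 15 / 5]. Elementwise product with the kernel and sum: 3·-2 + 15·3 + 5·-1.

-14 34 7 16
-8 21 1 3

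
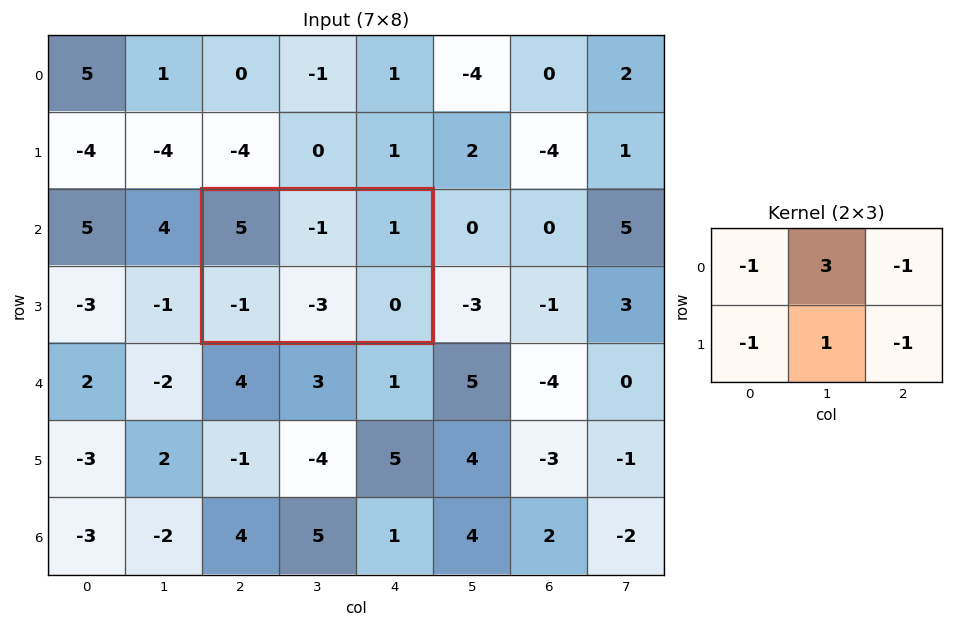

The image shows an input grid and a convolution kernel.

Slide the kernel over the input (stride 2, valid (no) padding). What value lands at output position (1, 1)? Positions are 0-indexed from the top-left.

The receptive field on the input at this output position is [5 -1 1 / -1 -3 0]. Elementwise product with the kernel and sum: 5·-1 + -1·3 + 1·-1 + -1·-1 + -3·1 + 0·-1.

-11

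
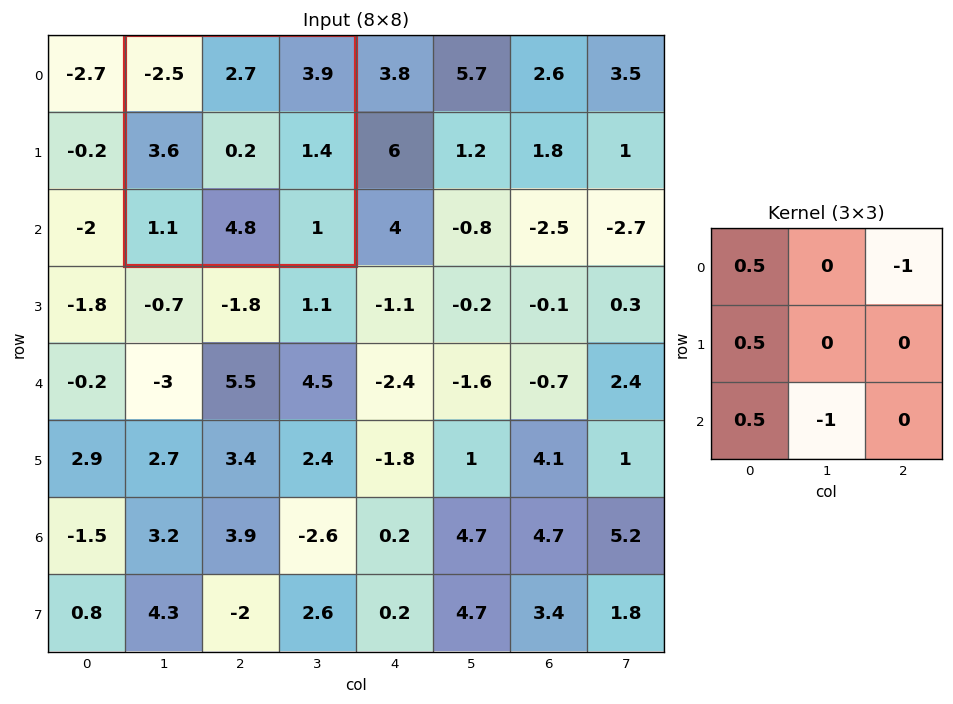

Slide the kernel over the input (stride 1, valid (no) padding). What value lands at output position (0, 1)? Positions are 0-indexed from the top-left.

The receptive field on the input at this output position is [-2.5 2.7 3.9 / 3.6 0.2 1.4 / 1.1 4.8 1]. Elementwise product with the kernel and sum: -2.5·0.5 + 3.9·-1 + 3.6·0.5 + 1.1·0.5 + 4.8·-1.

-7.6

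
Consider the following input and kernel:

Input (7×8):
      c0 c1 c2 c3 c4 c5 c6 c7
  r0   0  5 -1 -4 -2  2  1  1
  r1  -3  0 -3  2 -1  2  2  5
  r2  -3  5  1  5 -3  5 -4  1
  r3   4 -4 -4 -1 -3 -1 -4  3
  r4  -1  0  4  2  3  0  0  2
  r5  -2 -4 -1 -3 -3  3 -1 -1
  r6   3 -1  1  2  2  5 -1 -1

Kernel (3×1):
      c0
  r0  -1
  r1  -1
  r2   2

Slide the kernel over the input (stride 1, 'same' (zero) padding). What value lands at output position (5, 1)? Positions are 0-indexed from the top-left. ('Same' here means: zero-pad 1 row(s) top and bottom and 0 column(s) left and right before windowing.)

The receptive field on the zero-padded input at this output position is [0 / -4 / -1]. Elementwise product with the kernel and sum: 0·-1 + -4·-1 + -1·2.

2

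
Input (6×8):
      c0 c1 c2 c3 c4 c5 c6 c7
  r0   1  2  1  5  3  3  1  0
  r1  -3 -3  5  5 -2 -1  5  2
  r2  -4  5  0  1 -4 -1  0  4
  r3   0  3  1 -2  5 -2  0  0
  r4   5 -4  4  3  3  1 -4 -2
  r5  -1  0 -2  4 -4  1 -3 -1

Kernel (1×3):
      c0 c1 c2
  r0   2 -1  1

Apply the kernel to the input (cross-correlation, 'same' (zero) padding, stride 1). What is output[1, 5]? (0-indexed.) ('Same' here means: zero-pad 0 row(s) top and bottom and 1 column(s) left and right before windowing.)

The receptive field on the zero-padded input at this output position is [-2 -1 5]. Elementwise product with the kernel and sum: -2·2 + -1·-1 + 5·1.

2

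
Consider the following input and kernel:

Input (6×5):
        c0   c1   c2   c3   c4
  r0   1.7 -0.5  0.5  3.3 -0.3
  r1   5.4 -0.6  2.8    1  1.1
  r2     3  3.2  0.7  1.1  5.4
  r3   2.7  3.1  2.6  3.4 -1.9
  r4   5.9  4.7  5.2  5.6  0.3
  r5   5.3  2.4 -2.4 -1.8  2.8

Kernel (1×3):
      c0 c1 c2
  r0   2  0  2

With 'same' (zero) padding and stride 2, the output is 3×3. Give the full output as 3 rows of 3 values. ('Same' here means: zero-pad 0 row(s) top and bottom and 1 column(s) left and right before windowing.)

-1 5.6 6.6
6.4 8.6 2.2
9.4 20.6 11.2

Output[0,0]: The receptive field on the zero-padded input at this output position is [0 1.7 -0.5]. Elementwise product with the kernel and sum: 0·2 + -0.5·2.
Output[0,1]: The receptive field on the zero-padded input at this output position is [-0.5 0.5 3.3]. Elementwise product with the kernel and sum: -0.5·2 + 3.3·2.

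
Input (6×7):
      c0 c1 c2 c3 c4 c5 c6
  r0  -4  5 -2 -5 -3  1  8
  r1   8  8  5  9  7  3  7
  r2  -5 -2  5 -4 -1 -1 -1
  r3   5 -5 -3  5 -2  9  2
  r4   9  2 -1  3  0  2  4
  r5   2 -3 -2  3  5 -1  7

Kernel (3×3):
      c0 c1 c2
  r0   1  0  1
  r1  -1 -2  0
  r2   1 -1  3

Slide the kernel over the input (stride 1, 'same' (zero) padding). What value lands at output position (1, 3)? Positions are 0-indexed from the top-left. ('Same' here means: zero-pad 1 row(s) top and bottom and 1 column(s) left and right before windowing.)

-22

The receptive field on the zero-padded input at this output position is [-2 -5 -3 / 5 9 7 / 5 -4 -1]. Elementwise product with the kernel and sum: -2·1 + -3·1 + 5·-1 + 9·-2 + 5·1 + -4·-1 + -1·3.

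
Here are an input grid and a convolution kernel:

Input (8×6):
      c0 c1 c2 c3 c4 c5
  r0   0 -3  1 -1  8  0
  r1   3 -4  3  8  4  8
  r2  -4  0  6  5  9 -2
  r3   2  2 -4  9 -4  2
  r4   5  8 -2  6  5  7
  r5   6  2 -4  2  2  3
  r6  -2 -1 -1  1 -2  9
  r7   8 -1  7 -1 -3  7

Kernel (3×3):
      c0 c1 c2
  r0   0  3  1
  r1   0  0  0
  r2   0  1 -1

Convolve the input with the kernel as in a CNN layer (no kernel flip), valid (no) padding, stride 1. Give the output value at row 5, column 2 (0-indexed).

The receptive field on the input at this output position is [-4 2 2 / -1 1 -2 / 7 -1 -3]. Elementwise product with the kernel and sum: 2·3 + 2·1 + -1·1 + -3·-1.

10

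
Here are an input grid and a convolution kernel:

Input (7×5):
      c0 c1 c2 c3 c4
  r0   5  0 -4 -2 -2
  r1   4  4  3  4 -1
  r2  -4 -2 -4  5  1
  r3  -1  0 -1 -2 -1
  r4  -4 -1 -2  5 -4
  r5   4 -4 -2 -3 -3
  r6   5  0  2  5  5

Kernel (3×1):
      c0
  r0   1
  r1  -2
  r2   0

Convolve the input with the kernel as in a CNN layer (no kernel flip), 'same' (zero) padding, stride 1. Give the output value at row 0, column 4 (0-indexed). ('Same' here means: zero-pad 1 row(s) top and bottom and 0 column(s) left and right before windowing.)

The receptive field on the zero-padded input at this output position is [0 / -2 / -1]. Elementwise product with the kernel and sum: 0·1 + -2·-2.

4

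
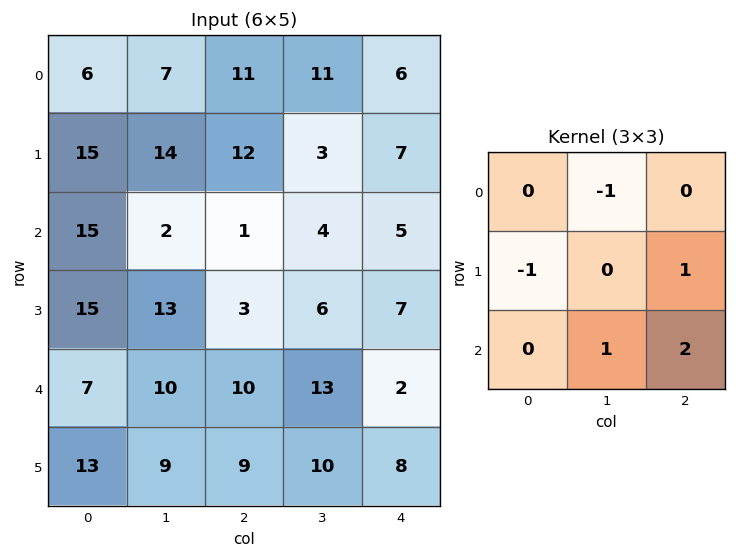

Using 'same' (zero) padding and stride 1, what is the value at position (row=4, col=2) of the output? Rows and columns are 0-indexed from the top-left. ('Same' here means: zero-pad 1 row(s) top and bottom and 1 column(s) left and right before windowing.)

29

The receptive field on the zero-padded input at this output position is [13 3 6 / 10 10 13 / 9 9 10]. Elementwise product with the kernel and sum: 3·-1 + 10·-1 + 13·1 + 9·1 + 10·2.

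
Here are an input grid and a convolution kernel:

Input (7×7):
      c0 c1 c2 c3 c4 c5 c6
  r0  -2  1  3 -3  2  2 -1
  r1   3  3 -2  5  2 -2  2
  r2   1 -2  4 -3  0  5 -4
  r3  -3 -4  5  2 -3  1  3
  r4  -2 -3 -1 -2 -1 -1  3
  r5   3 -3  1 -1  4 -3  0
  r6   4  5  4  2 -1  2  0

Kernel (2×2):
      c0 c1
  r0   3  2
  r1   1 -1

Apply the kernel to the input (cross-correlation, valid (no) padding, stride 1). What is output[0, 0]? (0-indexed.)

The receptive field on the input at this output position is [-2 1 / 3 3]. Elementwise product with the kernel and sum: -2·3 + 1·2 + 3·1 + 3·-1.

-4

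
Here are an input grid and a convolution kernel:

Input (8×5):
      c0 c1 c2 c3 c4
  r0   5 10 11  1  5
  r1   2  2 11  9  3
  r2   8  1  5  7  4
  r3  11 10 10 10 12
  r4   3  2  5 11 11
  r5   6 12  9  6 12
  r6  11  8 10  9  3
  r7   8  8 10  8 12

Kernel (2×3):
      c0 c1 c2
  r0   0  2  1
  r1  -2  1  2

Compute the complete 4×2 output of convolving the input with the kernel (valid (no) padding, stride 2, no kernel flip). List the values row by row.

Output[0,0]: The receptive field on the input at this output position is [5 10 11 / 2 2 11]. Elementwise product with the kernel and sum: 10·2 + 11·1 + 2·-2 + 2·1 + 11·2.

51 0
15 32
27 45
38 33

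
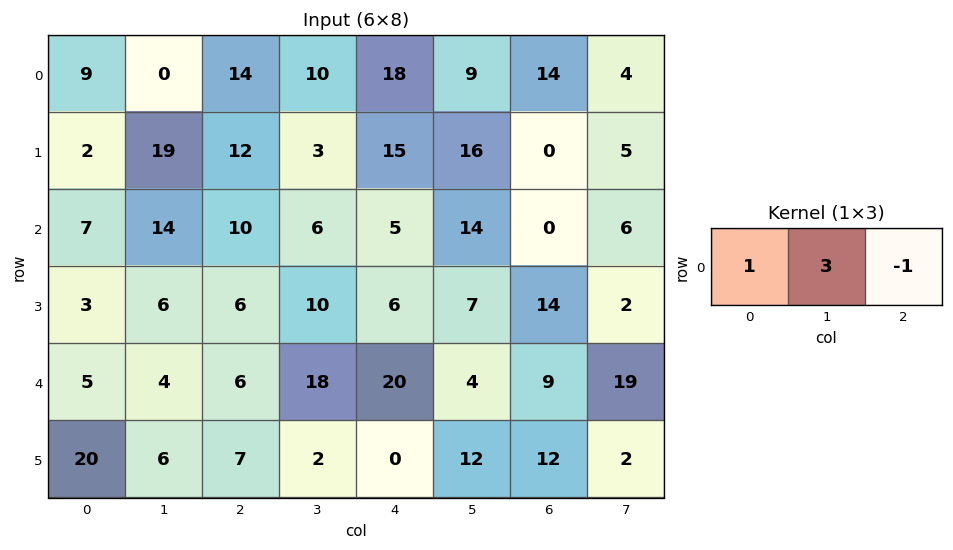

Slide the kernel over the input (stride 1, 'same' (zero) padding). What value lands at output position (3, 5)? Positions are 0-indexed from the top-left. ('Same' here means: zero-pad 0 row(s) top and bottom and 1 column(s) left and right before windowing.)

13

The receptive field on the zero-padded input at this output position is [6 7 14]. Elementwise product with the kernel and sum: 6·1 + 7·3 + 14·-1.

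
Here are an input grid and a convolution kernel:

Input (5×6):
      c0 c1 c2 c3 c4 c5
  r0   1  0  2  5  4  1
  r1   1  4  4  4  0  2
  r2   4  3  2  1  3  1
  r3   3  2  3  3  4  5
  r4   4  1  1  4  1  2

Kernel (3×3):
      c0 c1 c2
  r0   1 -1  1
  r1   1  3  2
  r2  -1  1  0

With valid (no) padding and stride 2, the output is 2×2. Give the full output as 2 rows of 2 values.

Output[0,0]: The receptive field on the input at this output position is [1 0 2 / 1 4 4 / 4 3 2]. Elementwise product with the kernel and sum: 1·1 + 0·-1 + 2·1 + 1·1 + 4·3 + 4·2 + 4·-1 + 3·1.
Output[0,1]: The receptive field on the input at this output position is [2 5 4 / 4 4 0 / 2 1 3]. Elementwise product with the kernel and sum: 2·1 + 5·-1 + 4·1 + 4·1 + 4·3 + 0·2 + 2·-1 + 1·1.

23 16
15 27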